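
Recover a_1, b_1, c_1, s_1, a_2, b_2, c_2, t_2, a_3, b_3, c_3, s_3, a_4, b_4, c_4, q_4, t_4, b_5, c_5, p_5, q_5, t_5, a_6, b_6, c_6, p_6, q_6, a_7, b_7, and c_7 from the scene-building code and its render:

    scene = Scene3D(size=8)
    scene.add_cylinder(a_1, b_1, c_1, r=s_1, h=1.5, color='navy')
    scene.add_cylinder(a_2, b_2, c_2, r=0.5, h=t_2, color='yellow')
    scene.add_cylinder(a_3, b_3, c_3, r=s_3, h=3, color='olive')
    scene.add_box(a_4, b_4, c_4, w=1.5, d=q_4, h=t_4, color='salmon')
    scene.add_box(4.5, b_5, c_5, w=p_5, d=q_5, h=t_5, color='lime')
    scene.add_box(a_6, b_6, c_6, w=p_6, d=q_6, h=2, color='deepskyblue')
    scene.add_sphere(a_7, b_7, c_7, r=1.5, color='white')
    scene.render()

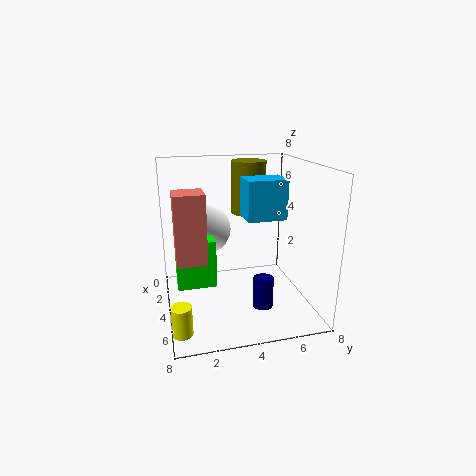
a_1 = 7
b_1 = 4.5
c_1 = 1.5
s_1 = 0.5
a_2 = 7
b_2 = 0.5
c_2 = 0.5
t_2 = 1.5
a_3 = 2.5
b_3 = 5
c_3 = 5
s_3 = 1
a_4 = 4.5
b_4 = 0.5
c_4 = 3.5
q_4 = 1.5
t_4 = 3.5
b_5 = 0.5
c_5 = 2
p_5 = 1
q_5 = 2
t_5 = 2.5
a_6 = 4.5
b_6 = 4
c_6 = 5.5
p_6 = 1.5
q_6 = 2
a_7 = 2
b_7 = 2.5
c_7 = 4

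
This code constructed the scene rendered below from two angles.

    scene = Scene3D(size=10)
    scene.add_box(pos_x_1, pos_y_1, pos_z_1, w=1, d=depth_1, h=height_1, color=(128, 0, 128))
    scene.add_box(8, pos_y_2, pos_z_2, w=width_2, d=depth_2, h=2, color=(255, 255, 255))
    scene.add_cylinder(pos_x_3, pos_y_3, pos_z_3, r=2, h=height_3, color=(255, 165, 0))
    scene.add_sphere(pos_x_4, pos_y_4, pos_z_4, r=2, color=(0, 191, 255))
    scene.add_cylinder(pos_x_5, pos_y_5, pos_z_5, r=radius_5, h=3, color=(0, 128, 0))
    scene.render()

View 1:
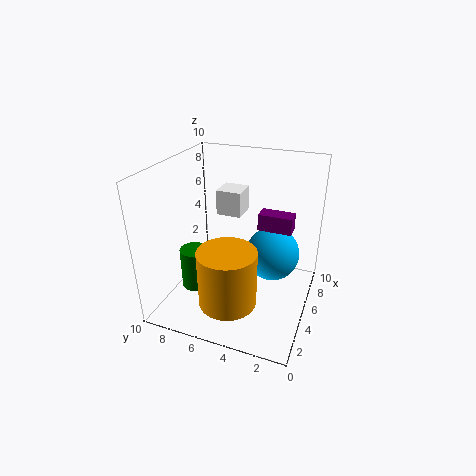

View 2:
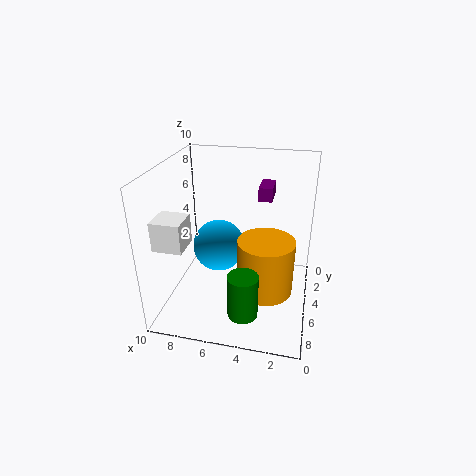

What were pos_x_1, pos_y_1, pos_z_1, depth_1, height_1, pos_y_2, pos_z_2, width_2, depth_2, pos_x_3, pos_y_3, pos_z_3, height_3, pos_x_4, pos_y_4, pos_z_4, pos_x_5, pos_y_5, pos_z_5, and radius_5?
pos_x_1 = 3, pos_y_1 = 1, pos_z_1 = 7, depth_1 = 2, height_1 = 1, pos_y_2 = 6, pos_z_2 = 5, width_2 = 2, depth_2 = 2, pos_x_3 = 3, pos_y_3 = 5, pos_z_3 = 1, height_3 = 4, pos_x_4 = 7, pos_y_4 = 3, pos_z_4 = 3, pos_x_5 = 4, pos_y_5 = 8, pos_z_5 = 1, radius_5 = 1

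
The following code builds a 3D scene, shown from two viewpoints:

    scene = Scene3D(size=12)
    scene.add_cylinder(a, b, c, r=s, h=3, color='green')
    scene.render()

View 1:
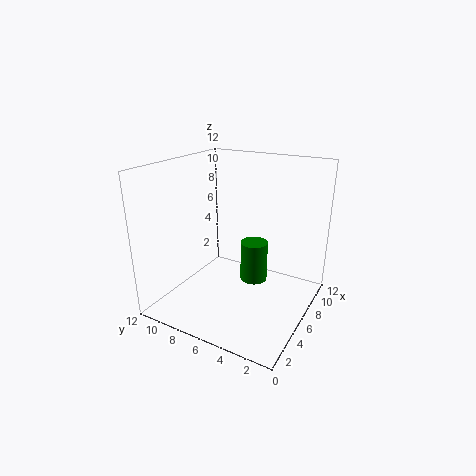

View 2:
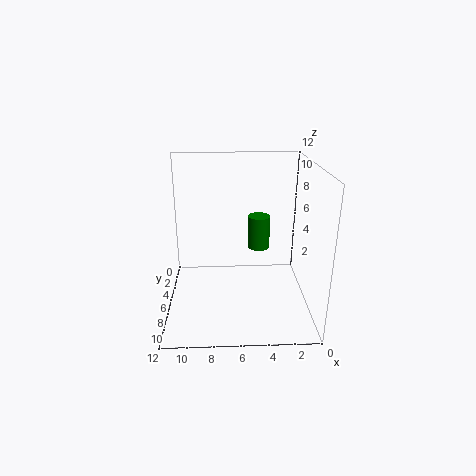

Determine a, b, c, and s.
a = 4; b = 3.5; c = 4; s = 1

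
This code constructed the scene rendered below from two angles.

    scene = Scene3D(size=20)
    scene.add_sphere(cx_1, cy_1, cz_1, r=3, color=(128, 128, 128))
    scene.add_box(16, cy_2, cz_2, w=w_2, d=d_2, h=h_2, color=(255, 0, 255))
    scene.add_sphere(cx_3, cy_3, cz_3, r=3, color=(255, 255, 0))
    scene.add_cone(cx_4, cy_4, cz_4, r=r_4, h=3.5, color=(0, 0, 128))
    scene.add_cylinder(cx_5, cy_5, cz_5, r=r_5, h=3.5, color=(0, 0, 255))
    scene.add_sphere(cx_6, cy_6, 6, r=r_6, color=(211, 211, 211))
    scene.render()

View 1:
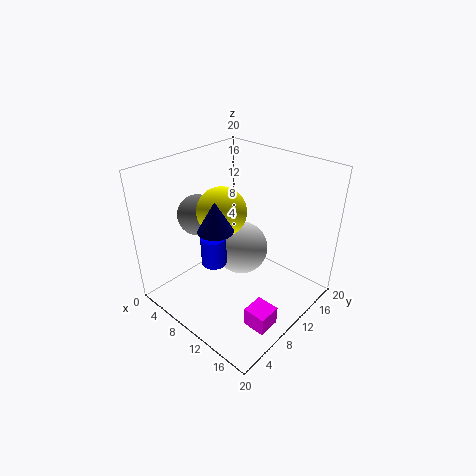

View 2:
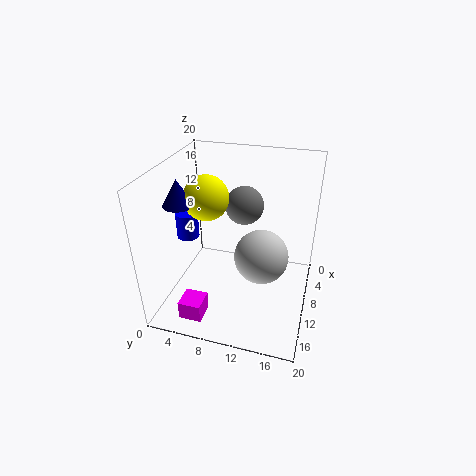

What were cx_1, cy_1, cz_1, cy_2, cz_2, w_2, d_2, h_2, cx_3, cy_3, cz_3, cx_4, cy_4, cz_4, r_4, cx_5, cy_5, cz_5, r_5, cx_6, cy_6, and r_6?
cx_1 = 3
cy_1 = 9
cz_1 = 11.5
cy_2 = 4.5
cz_2 = 2
w_2 = 3
d_2 = 3
h_2 = 2.5
cx_3 = 11
cy_3 = 6
cz_3 = 16
cx_4 = 13
cy_4 = 3
cz_4 = 15.5
r_4 = 2
cx_5 = 12
cy_5 = 3.5
cz_5 = 10.5
r_5 = 1.5
cx_6 = 8
cy_6 = 13
r_6 = 4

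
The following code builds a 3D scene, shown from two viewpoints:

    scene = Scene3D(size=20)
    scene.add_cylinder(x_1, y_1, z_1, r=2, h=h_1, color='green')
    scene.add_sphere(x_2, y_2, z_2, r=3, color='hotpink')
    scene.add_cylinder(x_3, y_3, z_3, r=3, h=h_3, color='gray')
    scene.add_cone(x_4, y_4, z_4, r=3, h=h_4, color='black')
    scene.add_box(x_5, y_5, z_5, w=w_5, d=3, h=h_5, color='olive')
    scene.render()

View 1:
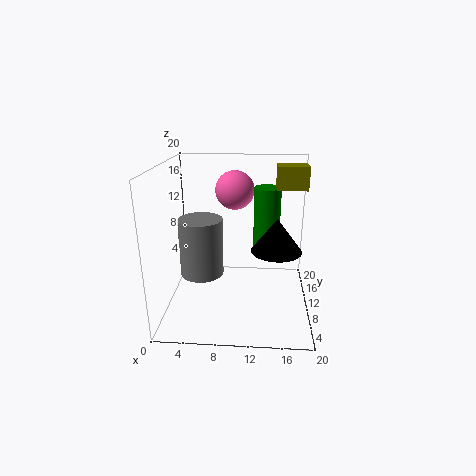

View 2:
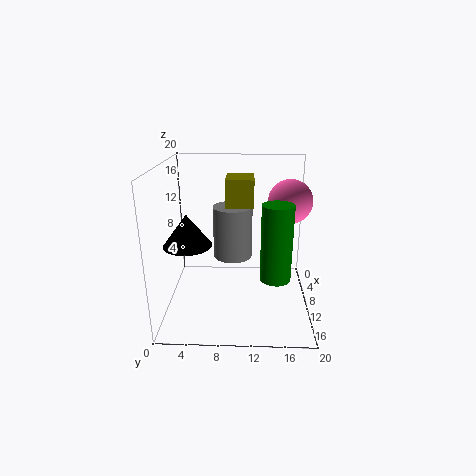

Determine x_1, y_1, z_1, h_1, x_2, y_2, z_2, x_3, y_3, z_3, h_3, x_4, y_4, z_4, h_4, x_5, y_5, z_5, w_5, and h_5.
x_1 = 14
y_1 = 15
z_1 = 6
h_1 = 10
x_2 = 9
y_2 = 17
z_2 = 15
x_3 = 5
y_3 = 9
z_3 = 5
h_3 = 8
x_4 = 15
y_4 = 4
z_4 = 11
h_4 = 4
x_5 = 15
y_5 = 9
z_5 = 17
w_5 = 4
h_5 = 3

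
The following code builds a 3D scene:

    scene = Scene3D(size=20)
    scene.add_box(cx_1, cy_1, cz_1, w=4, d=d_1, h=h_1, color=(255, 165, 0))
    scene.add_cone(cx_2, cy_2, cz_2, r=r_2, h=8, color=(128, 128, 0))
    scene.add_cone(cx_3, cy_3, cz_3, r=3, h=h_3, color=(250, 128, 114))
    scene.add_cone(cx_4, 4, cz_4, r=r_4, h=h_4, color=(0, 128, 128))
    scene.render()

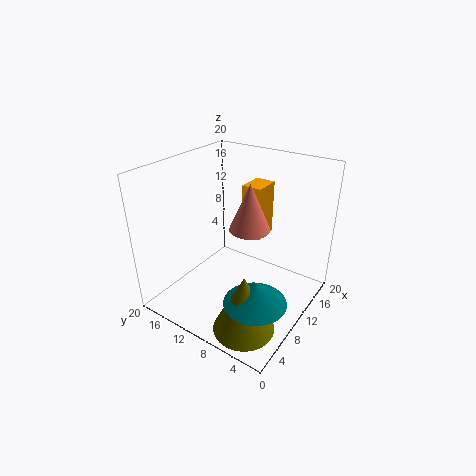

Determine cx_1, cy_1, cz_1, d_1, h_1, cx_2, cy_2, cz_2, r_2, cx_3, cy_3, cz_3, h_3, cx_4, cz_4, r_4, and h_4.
cx_1 = 14; cy_1 = 9; cz_1 = 8; d_1 = 3; h_1 = 8; cx_2 = 4; cy_2 = 5; cz_2 = 1; r_2 = 4; cx_3 = 13; cy_3 = 10; cz_3 = 10; h_3 = 7; cx_4 = 5; cz_4 = 5; r_4 = 4; h_4 = 3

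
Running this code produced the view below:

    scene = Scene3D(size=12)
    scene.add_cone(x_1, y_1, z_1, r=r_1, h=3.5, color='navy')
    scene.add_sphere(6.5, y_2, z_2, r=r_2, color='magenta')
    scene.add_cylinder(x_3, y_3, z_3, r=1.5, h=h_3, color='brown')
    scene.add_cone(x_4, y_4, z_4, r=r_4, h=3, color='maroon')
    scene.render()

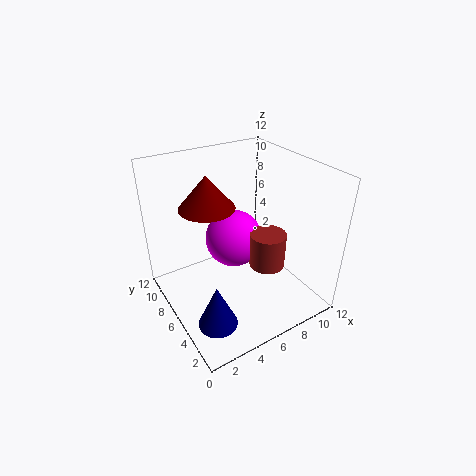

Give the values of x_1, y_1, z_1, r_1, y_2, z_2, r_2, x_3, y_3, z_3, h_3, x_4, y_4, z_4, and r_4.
x_1 = 2, y_1 = 2.5, z_1 = 1.5, r_1 = 1.5, y_2 = 7.5, z_2 = 5, r_2 = 2.5, x_3 = 8, y_3 = 4.5, z_3 = 3.5, h_3 = 3, x_4 = 5, y_4 = 9.5, z_4 = 7.5, r_4 = 2.5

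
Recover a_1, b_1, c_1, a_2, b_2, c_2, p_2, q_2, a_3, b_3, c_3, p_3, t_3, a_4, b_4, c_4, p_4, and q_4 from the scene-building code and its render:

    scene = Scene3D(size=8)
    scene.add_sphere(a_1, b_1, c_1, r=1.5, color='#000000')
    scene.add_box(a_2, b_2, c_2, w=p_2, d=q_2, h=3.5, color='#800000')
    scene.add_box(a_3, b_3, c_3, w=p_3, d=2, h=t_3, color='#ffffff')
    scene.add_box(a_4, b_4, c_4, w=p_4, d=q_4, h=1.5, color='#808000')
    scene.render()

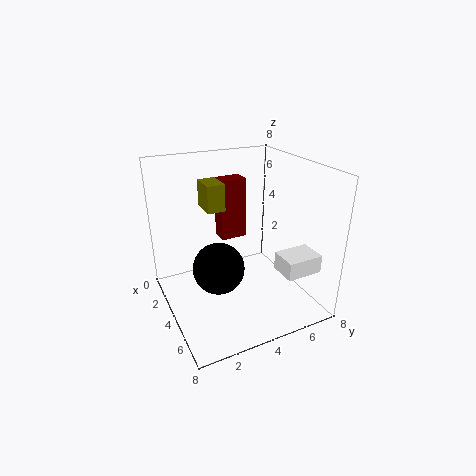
a_1 = 3.5, b_1 = 3, c_1 = 2, a_2 = 2, b_2 = 3.5, c_2 = 3.5, p_2 = 1, q_2 = 1.5, a_3 = 5.5, b_3 = 5.5, c_3 = 2.5, p_3 = 1.5, t_3 = 1, a_4 = 2, b_4 = 2.5, c_4 = 5.5, p_4 = 1.5, q_4 = 1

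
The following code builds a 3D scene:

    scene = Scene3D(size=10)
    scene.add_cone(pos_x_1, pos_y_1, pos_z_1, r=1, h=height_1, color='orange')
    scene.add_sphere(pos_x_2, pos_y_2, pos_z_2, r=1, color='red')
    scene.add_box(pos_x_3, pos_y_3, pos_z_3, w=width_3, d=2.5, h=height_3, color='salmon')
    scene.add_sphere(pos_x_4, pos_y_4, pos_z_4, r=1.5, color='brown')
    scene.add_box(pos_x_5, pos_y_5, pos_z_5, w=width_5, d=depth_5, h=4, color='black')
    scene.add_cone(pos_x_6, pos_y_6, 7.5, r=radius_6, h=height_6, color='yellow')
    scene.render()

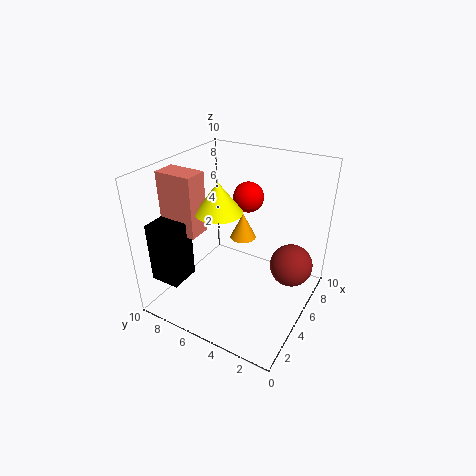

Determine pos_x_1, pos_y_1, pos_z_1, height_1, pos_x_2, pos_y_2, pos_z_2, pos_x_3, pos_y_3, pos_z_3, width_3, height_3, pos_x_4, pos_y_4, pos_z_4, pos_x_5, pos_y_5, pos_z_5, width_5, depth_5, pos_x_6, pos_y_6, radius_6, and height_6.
pos_x_1 = 7.5, pos_y_1 = 6, pos_z_1 = 3.5, height_1 = 2, pos_x_2 = 5.5, pos_y_2 = 4.5, pos_z_2 = 8, pos_x_3 = 2, pos_y_3 = 6.5, pos_z_3 = 6, width_3 = 1.5, height_3 = 4, pos_x_4 = 6.5, pos_y_4 = 1.5, pos_z_4 = 3, pos_x_5 = 0.5, pos_y_5 = 7, pos_z_5 = 3, width_5 = 2, depth_5 = 2, pos_x_6 = 3.5, pos_y_6 = 5.5, radius_6 = 1.5, height_6 = 2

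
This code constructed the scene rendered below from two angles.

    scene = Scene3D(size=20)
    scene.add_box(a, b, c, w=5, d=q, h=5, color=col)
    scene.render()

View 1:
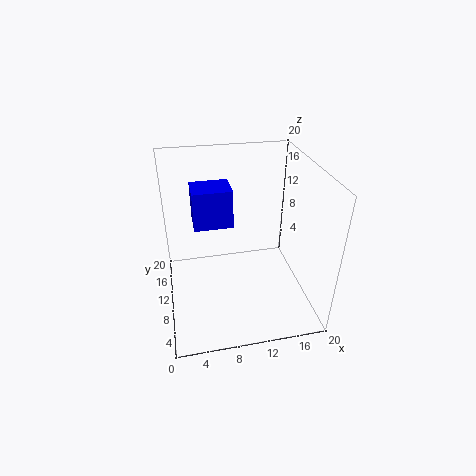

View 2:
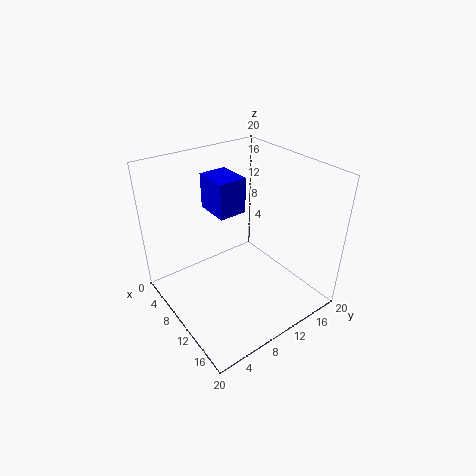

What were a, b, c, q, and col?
a = 4; b = 8; c = 13; q = 4; col = 'blue'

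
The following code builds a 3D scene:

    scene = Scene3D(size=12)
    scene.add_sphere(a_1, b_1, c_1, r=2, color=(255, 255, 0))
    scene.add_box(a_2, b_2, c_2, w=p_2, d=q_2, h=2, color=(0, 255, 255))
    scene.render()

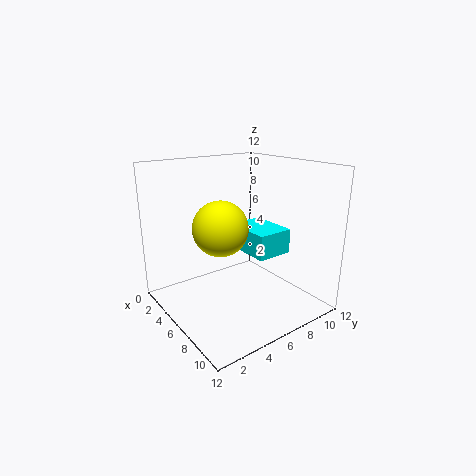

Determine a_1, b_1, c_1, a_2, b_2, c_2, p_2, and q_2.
a_1 = 8, b_1 = 3, c_1 = 8, a_2 = 5, b_2 = 6, c_2 = 5, p_2 = 4, q_2 = 3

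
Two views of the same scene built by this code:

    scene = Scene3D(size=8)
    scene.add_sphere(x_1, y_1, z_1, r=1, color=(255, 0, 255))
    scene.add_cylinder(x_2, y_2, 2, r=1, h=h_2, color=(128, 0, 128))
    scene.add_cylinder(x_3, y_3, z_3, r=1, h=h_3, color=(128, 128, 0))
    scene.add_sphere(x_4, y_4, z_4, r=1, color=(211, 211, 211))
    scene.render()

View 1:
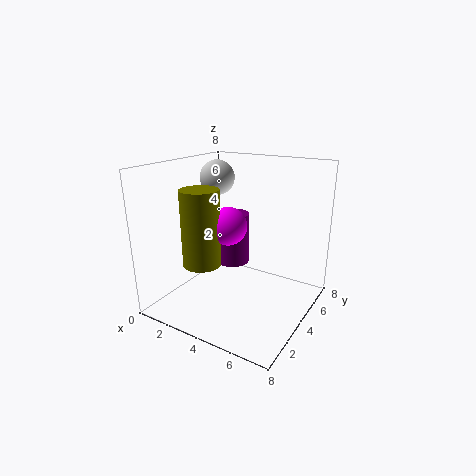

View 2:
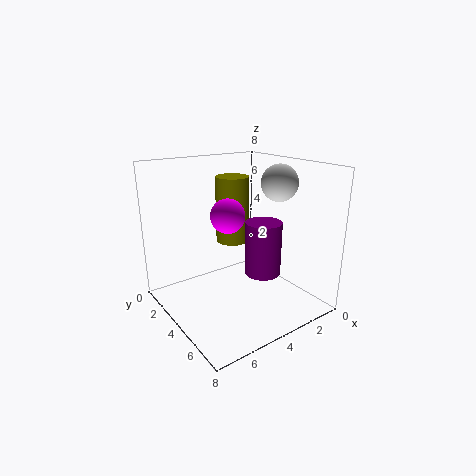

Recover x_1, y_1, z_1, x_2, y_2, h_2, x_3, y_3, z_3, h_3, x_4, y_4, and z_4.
x_1 = 4; y_1 = 3; z_1 = 5; x_2 = 3; y_2 = 5; h_2 = 3; x_3 = 3; y_3 = 2; z_3 = 3; h_3 = 4; x_4 = 2; y_4 = 5; z_4 = 7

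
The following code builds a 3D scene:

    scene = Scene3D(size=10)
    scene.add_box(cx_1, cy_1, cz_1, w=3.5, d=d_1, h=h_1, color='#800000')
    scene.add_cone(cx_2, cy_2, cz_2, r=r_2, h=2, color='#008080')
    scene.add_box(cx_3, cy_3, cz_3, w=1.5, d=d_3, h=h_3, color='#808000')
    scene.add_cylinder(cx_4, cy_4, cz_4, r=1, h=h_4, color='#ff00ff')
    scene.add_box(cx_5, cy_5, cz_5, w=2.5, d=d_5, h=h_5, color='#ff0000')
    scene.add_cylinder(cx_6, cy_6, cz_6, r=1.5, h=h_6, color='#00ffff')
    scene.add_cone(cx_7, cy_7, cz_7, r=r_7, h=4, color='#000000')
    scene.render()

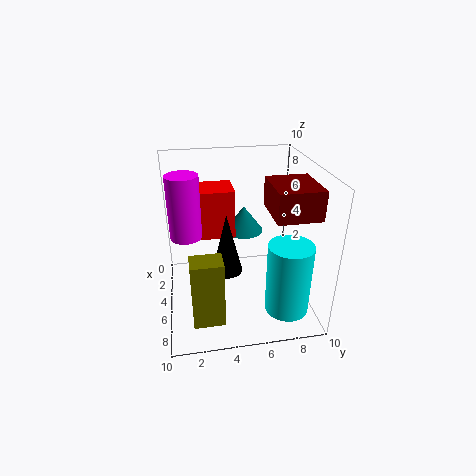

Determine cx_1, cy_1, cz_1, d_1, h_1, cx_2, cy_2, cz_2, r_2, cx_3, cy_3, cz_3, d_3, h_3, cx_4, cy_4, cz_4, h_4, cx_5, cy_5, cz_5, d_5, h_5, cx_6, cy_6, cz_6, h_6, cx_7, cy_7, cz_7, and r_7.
cx_1 = 4, cy_1 = 7, cz_1 = 7, d_1 = 3, h_1 = 2, cx_2 = 2, cy_2 = 6, cz_2 = 4, r_2 = 1.5, cx_3 = 7.5, cy_3 = 1.5, cz_3 = 1, d_3 = 2, h_3 = 4.5, cx_4 = 6, cy_4 = 1.5, cz_4 = 6, h_4 = 4, cx_5 = 1.5, cy_5 = 2, cz_5 = 4.5, d_5 = 3, h_5 = 3.5, cx_6 = 7.5, cy_6 = 8, cz_6 = 0.5, h_6 = 5, cx_7 = 6.5, cy_7 = 4, cz_7 = 3.5, r_7 = 1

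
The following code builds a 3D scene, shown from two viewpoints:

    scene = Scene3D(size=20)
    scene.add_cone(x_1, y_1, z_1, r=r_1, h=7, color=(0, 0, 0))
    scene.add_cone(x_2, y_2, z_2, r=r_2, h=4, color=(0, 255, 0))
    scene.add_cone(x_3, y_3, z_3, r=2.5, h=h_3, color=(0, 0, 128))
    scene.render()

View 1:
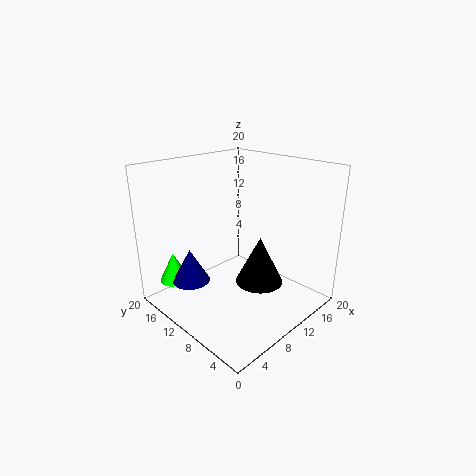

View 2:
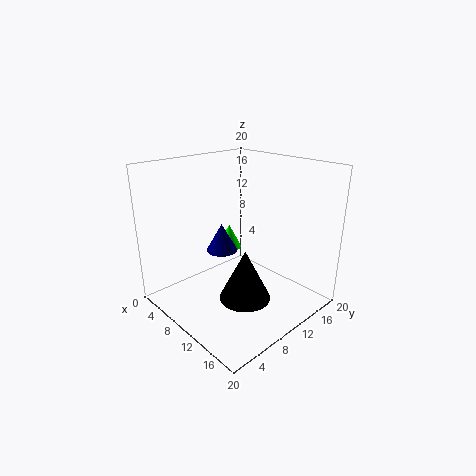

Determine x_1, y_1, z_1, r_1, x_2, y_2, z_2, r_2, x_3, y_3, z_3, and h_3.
x_1 = 13; y_1 = 8.5; z_1 = 2.5; r_1 = 3.5; x_2 = 2.5; y_2 = 15; z_2 = 4.5; r_2 = 2; x_3 = 3.5; y_3 = 12.5; z_3 = 5; h_3 = 4.5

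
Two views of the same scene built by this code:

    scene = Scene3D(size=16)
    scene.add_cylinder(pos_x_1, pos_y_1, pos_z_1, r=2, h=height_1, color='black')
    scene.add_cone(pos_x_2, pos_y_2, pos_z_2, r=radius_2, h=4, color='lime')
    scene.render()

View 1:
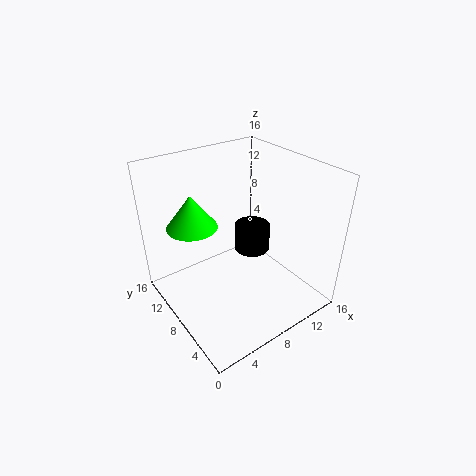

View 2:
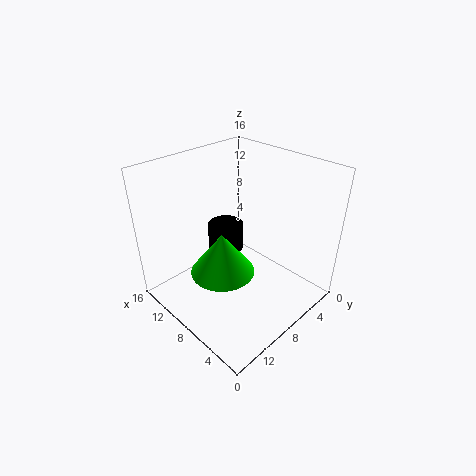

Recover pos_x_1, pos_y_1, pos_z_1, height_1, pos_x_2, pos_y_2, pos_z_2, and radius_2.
pos_x_1 = 10, pos_y_1 = 8, pos_z_1 = 6, height_1 = 3, pos_x_2 = 5, pos_y_2 = 13, pos_z_2 = 8, radius_2 = 3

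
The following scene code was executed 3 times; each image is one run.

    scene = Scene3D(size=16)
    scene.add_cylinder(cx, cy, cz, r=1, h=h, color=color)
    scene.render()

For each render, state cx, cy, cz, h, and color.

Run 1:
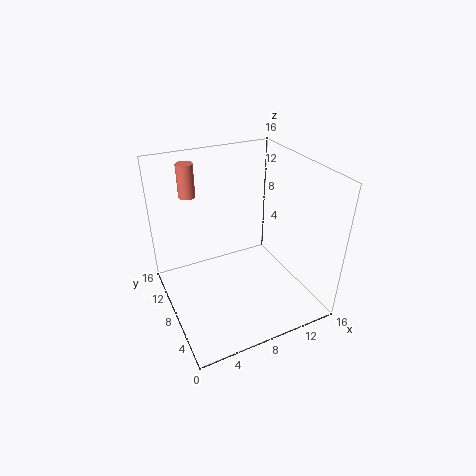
cx = 4.5; cy = 14.5; cz = 11; h = 4; color = 'salmon'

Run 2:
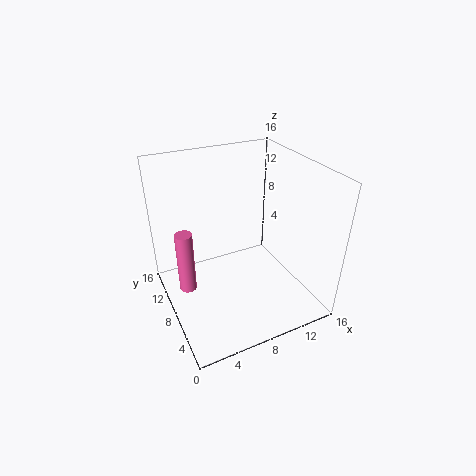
cx = 2.5; cy = 10.5; cz = 1; h = 7.5; color = 'hotpink'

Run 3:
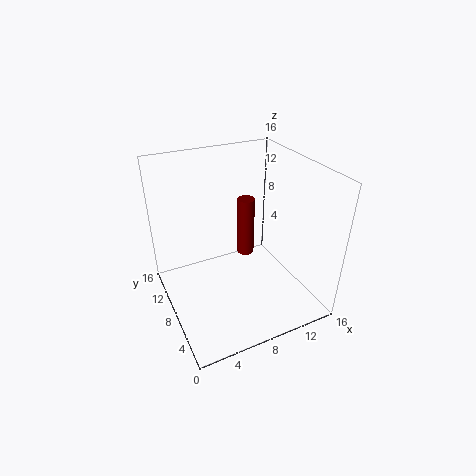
cx = 10; cy = 10; cz = 4.5; h = 7; color = 'maroon'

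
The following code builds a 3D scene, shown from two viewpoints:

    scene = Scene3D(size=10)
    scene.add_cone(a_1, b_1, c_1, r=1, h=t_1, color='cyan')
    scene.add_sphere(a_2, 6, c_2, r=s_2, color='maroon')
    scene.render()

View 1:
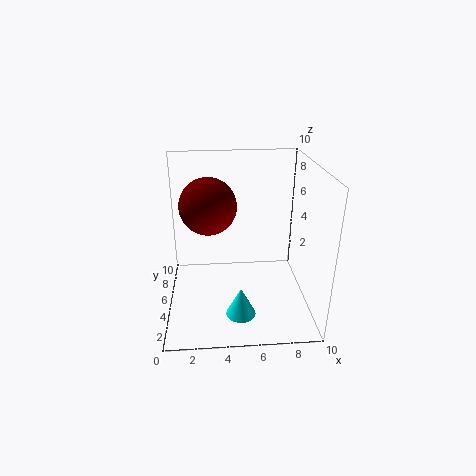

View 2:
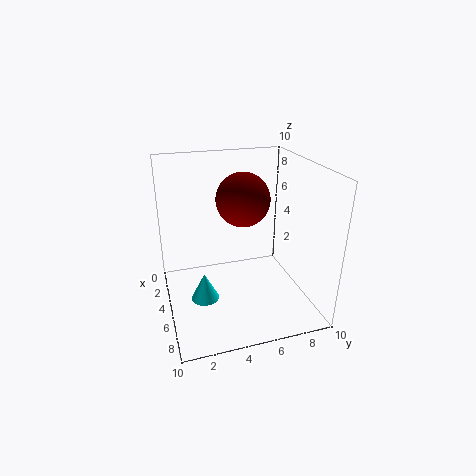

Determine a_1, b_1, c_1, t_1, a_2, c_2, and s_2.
a_1 = 5; b_1 = 2.5; c_1 = 0.5; t_1 = 2; a_2 = 3; c_2 = 7; s_2 = 2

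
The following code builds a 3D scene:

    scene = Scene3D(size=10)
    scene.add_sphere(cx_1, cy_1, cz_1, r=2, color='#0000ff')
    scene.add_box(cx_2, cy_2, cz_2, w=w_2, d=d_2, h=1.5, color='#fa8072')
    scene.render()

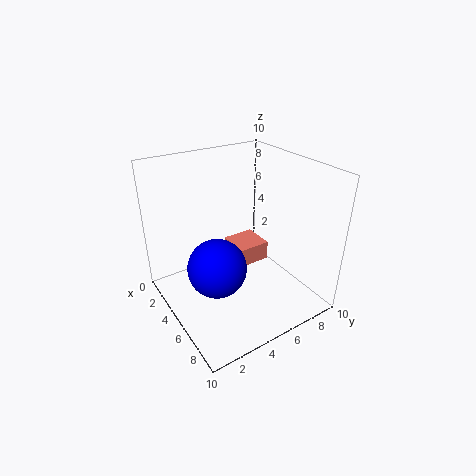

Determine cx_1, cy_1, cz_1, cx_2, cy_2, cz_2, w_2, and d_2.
cx_1 = 5.5
cy_1 = 3
cz_1 = 3.5
cx_2 = 1.5
cy_2 = 6
cz_2 = 1.5
w_2 = 2.5
d_2 = 2.5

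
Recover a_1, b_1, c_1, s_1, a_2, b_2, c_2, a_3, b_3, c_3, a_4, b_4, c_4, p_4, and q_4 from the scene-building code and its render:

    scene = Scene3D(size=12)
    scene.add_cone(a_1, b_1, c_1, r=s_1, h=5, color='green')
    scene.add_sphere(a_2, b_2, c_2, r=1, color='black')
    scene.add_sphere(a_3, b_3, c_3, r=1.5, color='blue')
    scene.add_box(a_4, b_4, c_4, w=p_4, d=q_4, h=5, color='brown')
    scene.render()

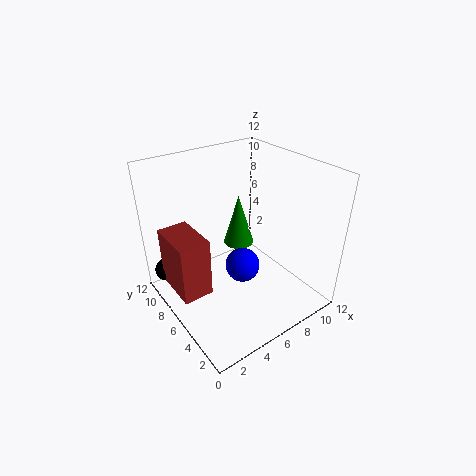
a_1 = 9, b_1 = 10, c_1 = 2.5, s_1 = 1.5, a_2 = 1, b_2 = 10, c_2 = 2.5, a_3 = 6.5, b_3 = 6, c_3 = 3, a_4 = 0.5, b_4 = 5.5, c_4 = 2, p_4 = 2.5, q_4 = 4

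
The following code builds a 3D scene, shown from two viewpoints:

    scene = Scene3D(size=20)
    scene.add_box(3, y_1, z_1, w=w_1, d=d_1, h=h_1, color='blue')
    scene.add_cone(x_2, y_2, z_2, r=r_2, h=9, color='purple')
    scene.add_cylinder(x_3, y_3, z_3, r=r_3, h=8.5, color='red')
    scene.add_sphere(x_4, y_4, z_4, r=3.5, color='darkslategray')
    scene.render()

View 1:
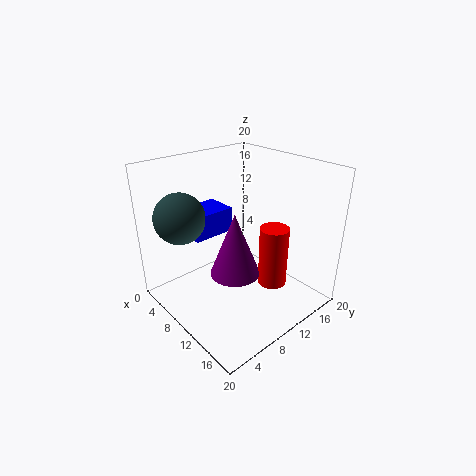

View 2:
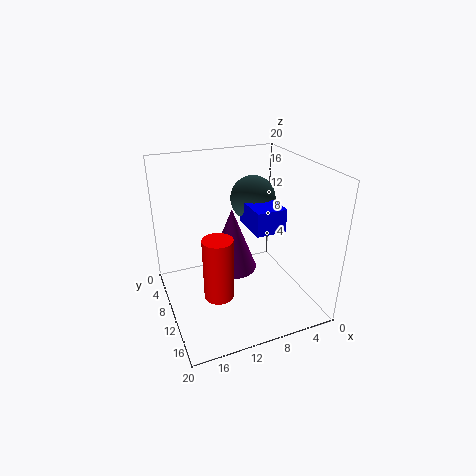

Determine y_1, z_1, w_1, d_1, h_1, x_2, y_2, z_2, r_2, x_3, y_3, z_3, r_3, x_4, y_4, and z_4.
y_1 = 5
z_1 = 10
w_1 = 4.5
d_1 = 6
h_1 = 3.5
x_2 = 10.5
y_2 = 9
z_2 = 5
r_2 = 3.5
x_3 = 14
y_3 = 13
z_3 = 3.5
r_3 = 2
x_4 = 5
y_4 = 4
z_4 = 13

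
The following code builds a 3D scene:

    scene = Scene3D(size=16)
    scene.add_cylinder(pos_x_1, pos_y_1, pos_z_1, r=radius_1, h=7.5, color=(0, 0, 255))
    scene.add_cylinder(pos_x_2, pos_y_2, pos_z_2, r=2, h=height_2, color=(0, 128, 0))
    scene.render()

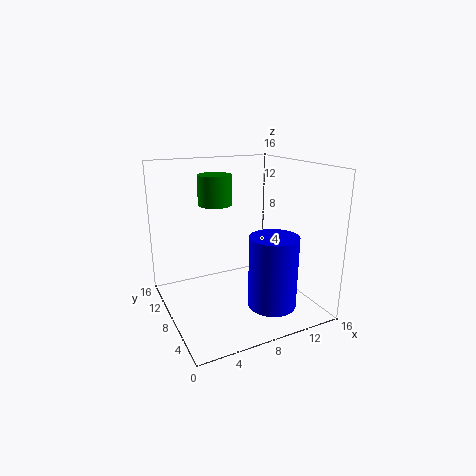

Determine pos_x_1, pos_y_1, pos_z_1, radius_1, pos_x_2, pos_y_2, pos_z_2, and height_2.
pos_x_1 = 9.5
pos_y_1 = 3
pos_z_1 = 2
radius_1 = 2.5
pos_x_2 = 7
pos_y_2 = 12
pos_z_2 = 11
height_2 = 3.5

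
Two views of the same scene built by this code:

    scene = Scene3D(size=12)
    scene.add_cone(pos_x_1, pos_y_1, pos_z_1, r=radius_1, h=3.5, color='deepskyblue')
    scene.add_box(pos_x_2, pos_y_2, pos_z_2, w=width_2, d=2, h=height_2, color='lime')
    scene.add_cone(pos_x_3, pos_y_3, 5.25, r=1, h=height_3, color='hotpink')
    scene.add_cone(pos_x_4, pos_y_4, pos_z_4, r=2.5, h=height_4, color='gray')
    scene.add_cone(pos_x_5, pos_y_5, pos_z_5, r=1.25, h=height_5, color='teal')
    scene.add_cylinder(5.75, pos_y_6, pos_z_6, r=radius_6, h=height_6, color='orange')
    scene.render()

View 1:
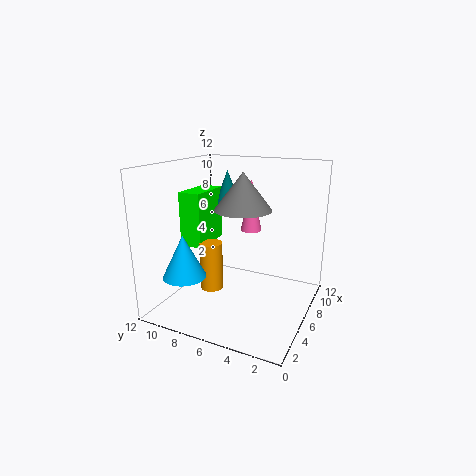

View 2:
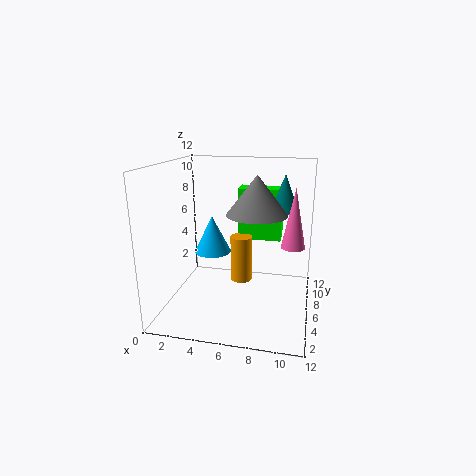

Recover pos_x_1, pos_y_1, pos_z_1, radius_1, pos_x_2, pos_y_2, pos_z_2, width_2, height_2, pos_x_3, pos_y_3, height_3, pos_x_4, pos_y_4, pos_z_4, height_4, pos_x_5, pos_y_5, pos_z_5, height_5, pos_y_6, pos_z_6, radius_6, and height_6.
pos_x_1 = 2.75, pos_y_1 = 9.25, pos_z_1 = 3.25, radius_1 = 1.75, pos_x_2 = 5.25, pos_y_2 = 9.25, pos_z_2 = 4.75, width_2 = 4, height_2 = 4.75, pos_x_3 = 10.5, pos_y_3 = 6.75, height_3 = 5, pos_x_4 = 7.5, pos_y_4 = 6.25, pos_z_4 = 8, height_4 = 3.25, pos_x_5 = 9.5, pos_y_5 = 8.75, pos_z_5 = 7.75, height_5 = 3.25, pos_y_6 = 8.5, pos_z_6 = 1, radius_6 = 1, height_6 = 4.25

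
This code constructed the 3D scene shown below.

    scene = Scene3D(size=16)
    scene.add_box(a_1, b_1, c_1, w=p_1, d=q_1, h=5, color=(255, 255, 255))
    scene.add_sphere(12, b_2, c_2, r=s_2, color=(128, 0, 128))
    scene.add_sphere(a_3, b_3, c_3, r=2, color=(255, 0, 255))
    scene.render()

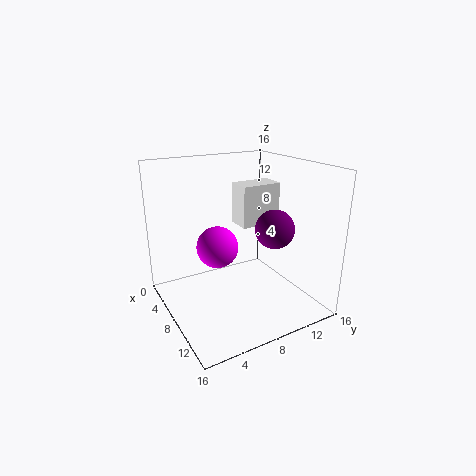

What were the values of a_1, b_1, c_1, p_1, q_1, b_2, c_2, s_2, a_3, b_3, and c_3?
a_1 = 3, b_1 = 10, c_1 = 8, p_1 = 3, q_1 = 5, b_2 = 10, c_2 = 10, s_2 = 2, a_3 = 11, b_3 = 4, c_3 = 9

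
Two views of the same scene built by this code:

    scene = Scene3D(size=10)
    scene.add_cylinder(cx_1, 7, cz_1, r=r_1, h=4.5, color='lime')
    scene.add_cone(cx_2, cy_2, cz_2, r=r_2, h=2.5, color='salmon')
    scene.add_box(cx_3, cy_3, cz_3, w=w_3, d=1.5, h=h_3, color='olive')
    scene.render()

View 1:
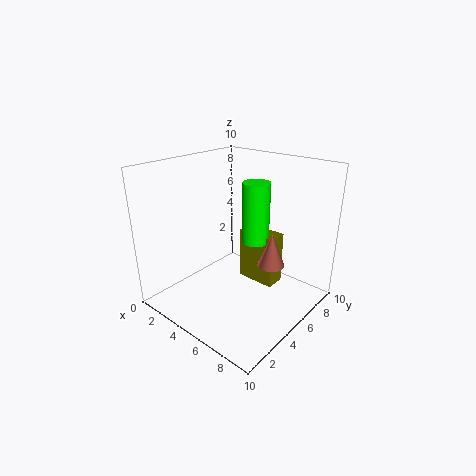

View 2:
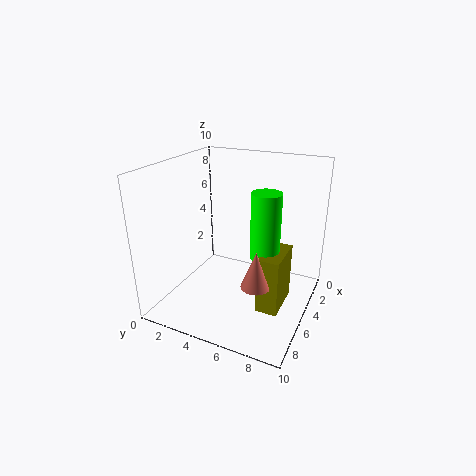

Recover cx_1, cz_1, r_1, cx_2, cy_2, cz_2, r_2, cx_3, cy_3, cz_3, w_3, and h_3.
cx_1 = 5; cz_1 = 4; r_1 = 1; cx_2 = 6.5; cy_2 = 7; cz_2 = 2.5; r_2 = 1; cx_3 = 3.5; cy_3 = 7; cz_3 = 0.5; w_3 = 3; h_3 = 4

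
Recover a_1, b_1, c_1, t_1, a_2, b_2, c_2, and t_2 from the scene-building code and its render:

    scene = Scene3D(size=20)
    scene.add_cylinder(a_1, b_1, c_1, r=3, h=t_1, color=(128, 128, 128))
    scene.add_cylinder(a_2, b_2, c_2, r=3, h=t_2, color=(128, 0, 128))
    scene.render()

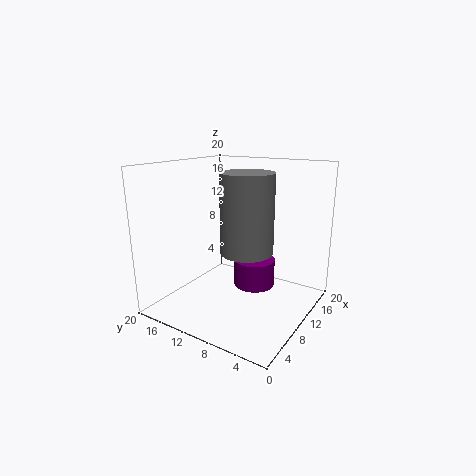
a_1 = 4, b_1 = 5, c_1 = 11, t_1 = 9, a_2 = 13, b_2 = 9, c_2 = 2, t_2 = 4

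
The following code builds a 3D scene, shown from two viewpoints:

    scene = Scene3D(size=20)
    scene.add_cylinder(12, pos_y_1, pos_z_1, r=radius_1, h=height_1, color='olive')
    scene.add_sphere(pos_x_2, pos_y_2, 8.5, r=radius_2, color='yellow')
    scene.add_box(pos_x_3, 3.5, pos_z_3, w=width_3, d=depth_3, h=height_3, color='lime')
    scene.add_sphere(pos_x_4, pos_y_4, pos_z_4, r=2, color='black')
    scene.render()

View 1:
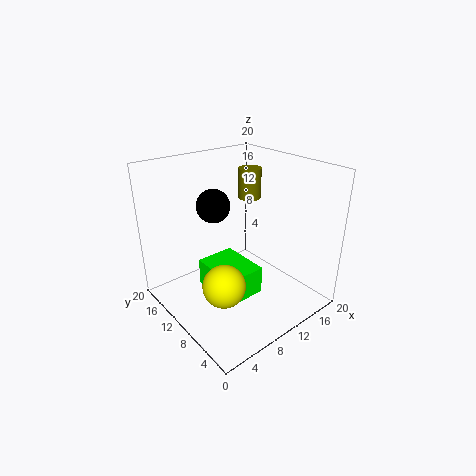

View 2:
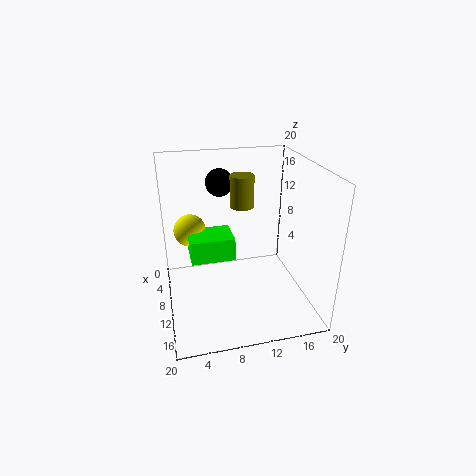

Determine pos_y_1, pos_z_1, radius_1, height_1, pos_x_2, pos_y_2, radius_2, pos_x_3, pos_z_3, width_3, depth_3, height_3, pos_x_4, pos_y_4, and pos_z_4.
pos_y_1 = 10
pos_z_1 = 15.5
radius_1 = 1.5
height_1 = 4
pos_x_2 = 3
pos_y_2 = 4
radius_2 = 2.5
pos_x_3 = 3.5
pos_z_3 = 5.5
width_3 = 5
depth_3 = 6.5
height_3 = 3.5
pos_x_4 = 5
pos_y_4 = 8.5
pos_z_4 = 16.5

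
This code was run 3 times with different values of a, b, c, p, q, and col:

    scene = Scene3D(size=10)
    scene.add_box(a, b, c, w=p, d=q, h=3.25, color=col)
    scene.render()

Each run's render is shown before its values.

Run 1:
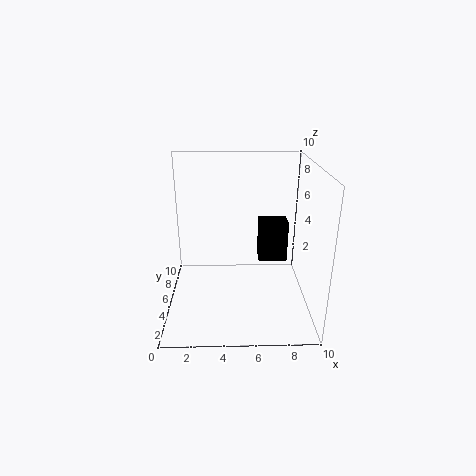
a = 6.75, b = 7.5, c = 1.75, p = 2.25, q = 1.75, col = 'black'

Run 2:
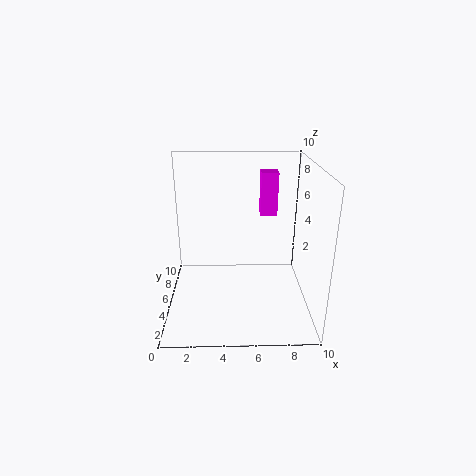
a = 6.75, b = 7.25, c = 5.75, p = 1.25, q = 1.25, col = 'magenta'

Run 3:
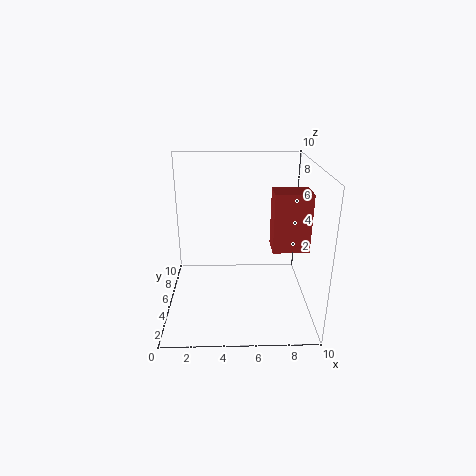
a = 6.75, b = 0.25, c = 6.25, p = 2, q = 1.5, col = 'brown'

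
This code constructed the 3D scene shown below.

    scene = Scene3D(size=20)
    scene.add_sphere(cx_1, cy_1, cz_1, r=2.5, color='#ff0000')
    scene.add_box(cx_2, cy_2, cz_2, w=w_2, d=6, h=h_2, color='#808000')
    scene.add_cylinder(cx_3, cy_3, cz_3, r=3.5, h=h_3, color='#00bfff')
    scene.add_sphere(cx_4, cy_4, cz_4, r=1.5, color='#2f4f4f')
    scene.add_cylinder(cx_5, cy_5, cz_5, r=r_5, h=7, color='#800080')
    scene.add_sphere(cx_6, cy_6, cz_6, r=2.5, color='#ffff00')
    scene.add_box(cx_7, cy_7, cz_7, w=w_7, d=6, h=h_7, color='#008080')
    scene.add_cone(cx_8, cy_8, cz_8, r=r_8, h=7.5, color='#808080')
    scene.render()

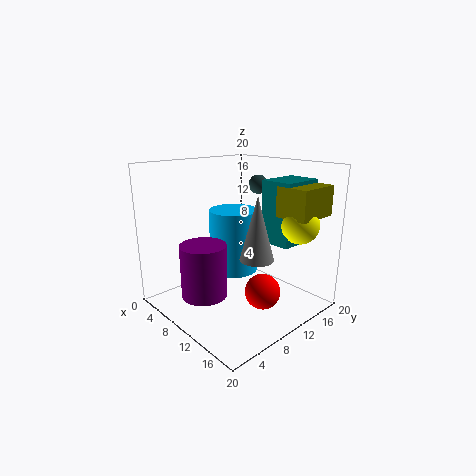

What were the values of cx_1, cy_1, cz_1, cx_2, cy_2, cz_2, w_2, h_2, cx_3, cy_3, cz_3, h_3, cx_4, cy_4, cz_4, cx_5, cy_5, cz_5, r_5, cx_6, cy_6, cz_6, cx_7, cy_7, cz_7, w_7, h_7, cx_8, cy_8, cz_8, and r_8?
cx_1 = 13.5; cy_1 = 11.5; cz_1 = 2.5; cx_2 = 14.5; cy_2 = 12.5; cz_2 = 13.5; w_2 = 4.5; h_2 = 4; cx_3 = 8; cy_3 = 11; cz_3 = 4.5; h_3 = 9; cx_4 = 6; cy_4 = 18; cz_4 = 16; cx_5 = 10; cy_5 = 4; cz_5 = 3.5; r_5 = 3; cx_6 = 17; cy_6 = 14.5; cz_6 = 12.5; cx_7 = 12; cy_7 = 12.5; cz_7 = 9.5; w_7 = 4.5; h_7 = 8.5; cx_8 = 17; cy_8 = 6.5; cz_8 = 10; r_8 = 2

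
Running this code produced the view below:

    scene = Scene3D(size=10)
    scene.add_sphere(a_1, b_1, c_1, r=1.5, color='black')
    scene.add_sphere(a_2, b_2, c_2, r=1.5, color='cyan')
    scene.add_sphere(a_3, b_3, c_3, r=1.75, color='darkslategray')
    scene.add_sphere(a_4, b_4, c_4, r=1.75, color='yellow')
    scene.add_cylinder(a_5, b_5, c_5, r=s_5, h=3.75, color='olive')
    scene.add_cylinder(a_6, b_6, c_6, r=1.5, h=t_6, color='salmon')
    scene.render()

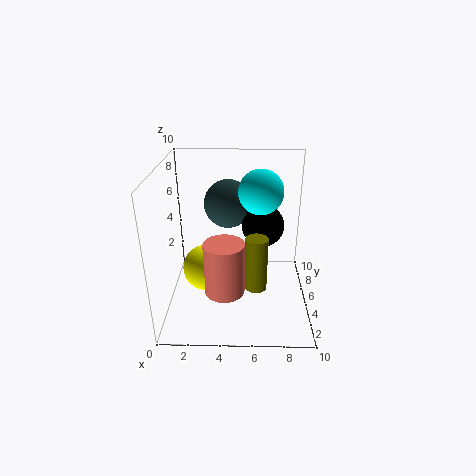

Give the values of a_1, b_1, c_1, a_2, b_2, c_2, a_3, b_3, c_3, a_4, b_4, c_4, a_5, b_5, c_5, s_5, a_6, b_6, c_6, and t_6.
a_1 = 6.75; b_1 = 6; c_1 = 5.5; a_2 = 6.5; b_2 = 5.25; c_2 = 8.25; a_3 = 4.25; b_3 = 7; c_3 = 6.75; a_4 = 2.5; b_4 = 6.25; c_4 = 1.75; a_5 = 6.25; b_5 = 3.5; c_5 = 2; s_5 = 0.75; a_6 = 4; b_6 = 5; c_6 = 0.5; t_6 = 4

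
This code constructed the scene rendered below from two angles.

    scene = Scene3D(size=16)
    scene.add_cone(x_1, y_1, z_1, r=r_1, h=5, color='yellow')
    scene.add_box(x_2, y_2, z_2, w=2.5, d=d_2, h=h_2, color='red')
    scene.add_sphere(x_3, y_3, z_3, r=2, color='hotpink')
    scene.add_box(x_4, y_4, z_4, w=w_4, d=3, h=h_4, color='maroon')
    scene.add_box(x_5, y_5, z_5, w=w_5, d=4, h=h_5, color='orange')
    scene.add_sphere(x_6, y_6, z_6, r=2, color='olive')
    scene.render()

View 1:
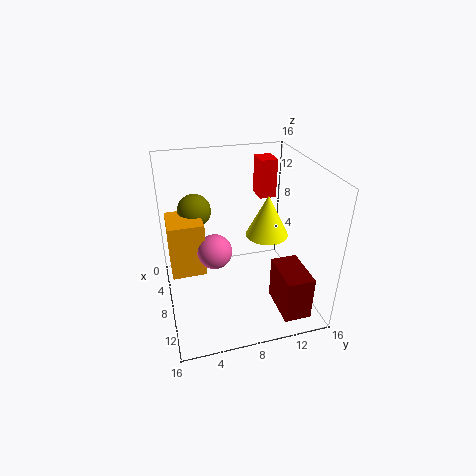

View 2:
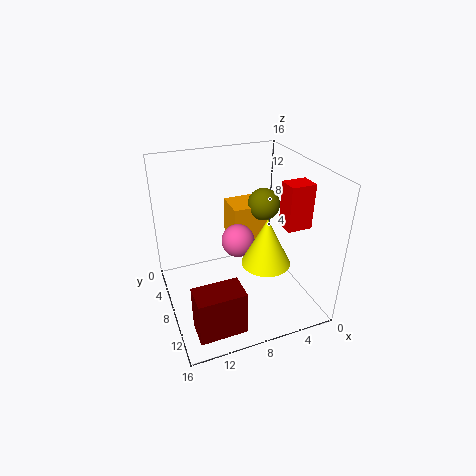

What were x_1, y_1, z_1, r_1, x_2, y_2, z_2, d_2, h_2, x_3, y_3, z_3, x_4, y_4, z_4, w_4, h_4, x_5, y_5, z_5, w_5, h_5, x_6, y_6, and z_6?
x_1 = 6.5, y_1 = 12, z_1 = 7, r_1 = 2.5, x_2 = 2.5, y_2 = 11.5, z_2 = 11, d_2 = 2, h_2 = 4.5, x_3 = 7, y_3 = 5.5, z_3 = 6, x_4 = 9.5, y_4 = 11.5, z_4 = 0.5, w_4 = 5, h_4 = 5, x_5 = 2.5, y_5 = 0.5, z_5 = 3, w_5 = 4.5, h_5 = 6.5, x_6 = 3, y_6 = 4, z_6 = 9.5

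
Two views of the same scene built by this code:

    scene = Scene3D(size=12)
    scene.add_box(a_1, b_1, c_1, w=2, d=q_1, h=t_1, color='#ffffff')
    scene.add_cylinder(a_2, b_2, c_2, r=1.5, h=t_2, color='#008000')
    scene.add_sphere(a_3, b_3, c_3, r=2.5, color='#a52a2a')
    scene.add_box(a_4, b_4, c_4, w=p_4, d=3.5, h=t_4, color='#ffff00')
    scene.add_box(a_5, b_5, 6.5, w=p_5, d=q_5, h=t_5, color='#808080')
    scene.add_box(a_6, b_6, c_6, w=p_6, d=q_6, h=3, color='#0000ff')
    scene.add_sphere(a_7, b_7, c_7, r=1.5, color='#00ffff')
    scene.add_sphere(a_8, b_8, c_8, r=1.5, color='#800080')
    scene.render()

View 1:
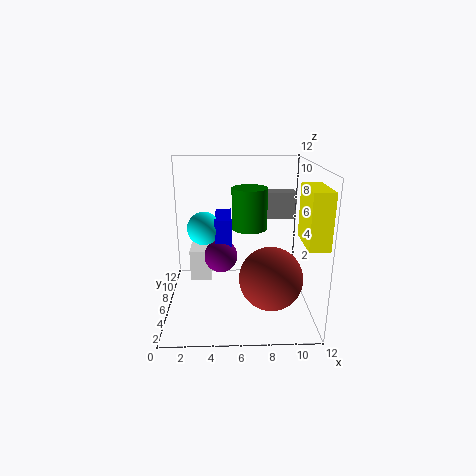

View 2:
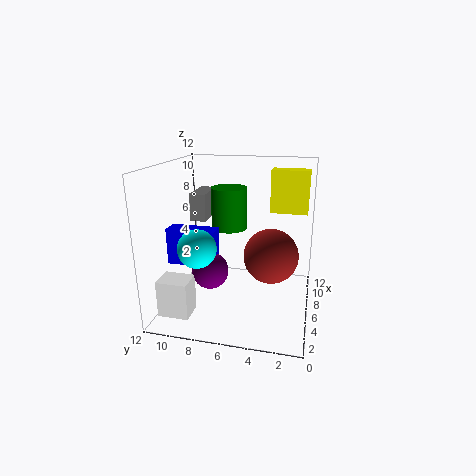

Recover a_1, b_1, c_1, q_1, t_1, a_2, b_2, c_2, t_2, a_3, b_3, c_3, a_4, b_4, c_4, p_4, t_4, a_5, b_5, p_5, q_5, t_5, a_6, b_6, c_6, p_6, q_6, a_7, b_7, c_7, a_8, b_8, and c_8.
a_1 = 1.5; b_1 = 9; c_1 = 0.5; q_1 = 2.5; t_1 = 3; a_2 = 7; b_2 = 7; c_2 = 6.5; t_2 = 3.5; a_3 = 8.5; b_3 = 3.5; c_3 = 3.5; a_4 = 10.5; b_4 = 0.5; c_4 = 7; p_4 = 1.5; t_4 = 4; a_5 = 8; b_5 = 9.5; p_5 = 3.5; q_5 = 1.5; t_5 = 2.5; a_6 = 4; b_6 = 7.5; c_6 = 4; p_6 = 1.5; q_6 = 4; a_7 = 3; b_7 = 8.5; c_7 = 6; a_8 = 4.5; b_8 = 8; c_8 = 3.5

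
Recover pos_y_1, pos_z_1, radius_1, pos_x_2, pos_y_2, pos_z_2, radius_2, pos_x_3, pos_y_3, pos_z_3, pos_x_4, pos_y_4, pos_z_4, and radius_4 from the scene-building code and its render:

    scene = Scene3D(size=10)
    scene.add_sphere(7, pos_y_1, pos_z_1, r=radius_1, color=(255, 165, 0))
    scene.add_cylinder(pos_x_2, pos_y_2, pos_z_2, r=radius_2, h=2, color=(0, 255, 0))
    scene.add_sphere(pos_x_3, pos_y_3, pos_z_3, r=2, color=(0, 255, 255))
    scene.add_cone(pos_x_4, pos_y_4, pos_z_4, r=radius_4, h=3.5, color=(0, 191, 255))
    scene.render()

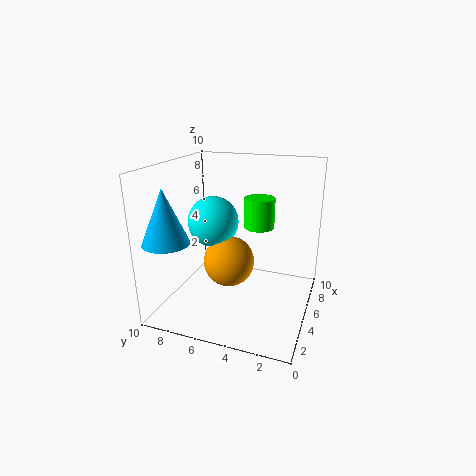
pos_y_1 = 6.5; pos_z_1 = 2; radius_1 = 2; pos_x_2 = 5; pos_y_2 = 3.5; pos_z_2 = 6; radius_2 = 1; pos_x_3 = 7.5; pos_y_3 = 8; pos_z_3 = 5; pos_x_4 = 1.5; pos_y_4 = 8.5; pos_z_4 = 5.5; radius_4 = 1.5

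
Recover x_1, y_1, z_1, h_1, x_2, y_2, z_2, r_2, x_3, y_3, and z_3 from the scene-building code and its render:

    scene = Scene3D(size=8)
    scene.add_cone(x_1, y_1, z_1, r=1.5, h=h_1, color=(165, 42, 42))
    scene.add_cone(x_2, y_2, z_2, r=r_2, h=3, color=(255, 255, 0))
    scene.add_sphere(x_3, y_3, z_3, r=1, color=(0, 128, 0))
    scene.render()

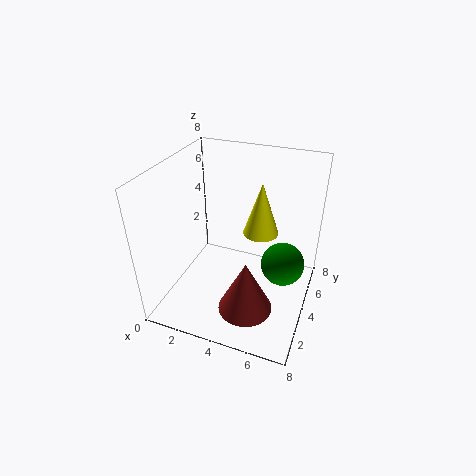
x_1 = 5, y_1 = 2.5, z_1 = 0.5, h_1 = 3, x_2 = 5, y_2 = 5, z_2 = 4, r_2 = 1, x_3 = 7, y_3 = 2, z_3 = 4.5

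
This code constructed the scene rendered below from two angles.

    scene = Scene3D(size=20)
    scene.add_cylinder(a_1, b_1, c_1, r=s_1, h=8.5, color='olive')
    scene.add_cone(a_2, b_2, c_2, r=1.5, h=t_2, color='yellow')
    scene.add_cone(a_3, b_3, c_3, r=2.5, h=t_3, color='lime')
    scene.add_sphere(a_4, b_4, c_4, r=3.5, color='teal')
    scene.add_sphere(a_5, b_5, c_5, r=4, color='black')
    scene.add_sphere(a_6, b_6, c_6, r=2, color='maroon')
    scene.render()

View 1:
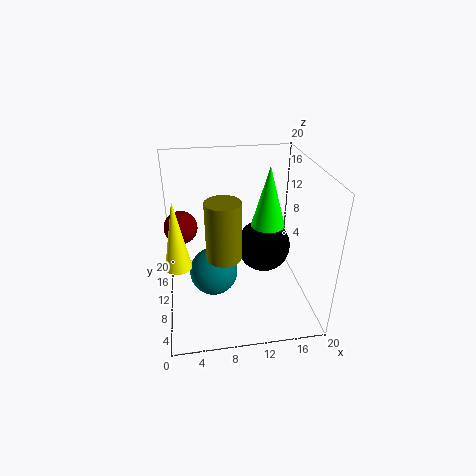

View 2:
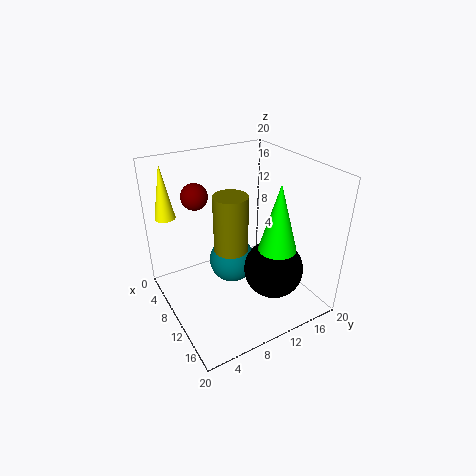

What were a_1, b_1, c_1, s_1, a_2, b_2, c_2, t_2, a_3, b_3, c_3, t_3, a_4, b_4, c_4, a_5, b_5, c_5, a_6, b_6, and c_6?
a_1 = 8; b_1 = 10; c_1 = 7; s_1 = 2.5; a_2 = 2; b_2 = 2.5; c_2 = 11.5; t_2 = 8; a_3 = 15; b_3 = 13; c_3 = 10; t_3 = 9; a_4 = 6.5; b_4 = 11; c_4 = 4; a_5 = 14.5; b_5 = 13; c_5 = 6.5; a_6 = 2.5; b_6 = 7; c_6 = 14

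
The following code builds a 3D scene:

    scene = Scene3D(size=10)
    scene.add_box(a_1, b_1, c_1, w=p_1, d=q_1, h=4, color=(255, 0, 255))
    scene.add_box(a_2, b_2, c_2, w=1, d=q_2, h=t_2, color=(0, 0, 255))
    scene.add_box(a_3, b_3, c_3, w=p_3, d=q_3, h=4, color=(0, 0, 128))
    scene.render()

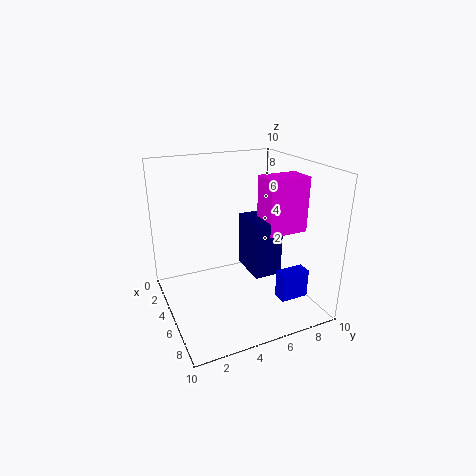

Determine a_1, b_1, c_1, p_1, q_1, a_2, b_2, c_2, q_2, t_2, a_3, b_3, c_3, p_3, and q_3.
a_1 = 4
b_1 = 7
c_1 = 5
p_1 = 2
q_1 = 3
a_2 = 7
b_2 = 7
c_2 = 1
q_2 = 2
t_2 = 2
a_3 = 3
b_3 = 6
c_3 = 2
p_3 = 3
q_3 = 2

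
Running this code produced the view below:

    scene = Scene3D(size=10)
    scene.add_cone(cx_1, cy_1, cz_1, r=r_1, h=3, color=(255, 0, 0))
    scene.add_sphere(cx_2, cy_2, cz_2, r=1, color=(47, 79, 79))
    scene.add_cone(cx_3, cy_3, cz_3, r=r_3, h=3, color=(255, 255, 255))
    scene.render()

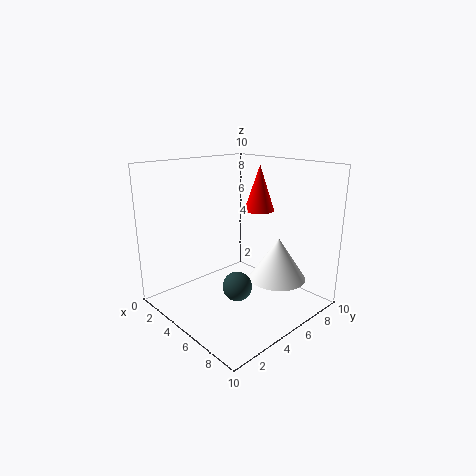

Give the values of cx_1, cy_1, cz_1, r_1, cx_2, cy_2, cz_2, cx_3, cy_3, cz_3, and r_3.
cx_1 = 6
cy_1 = 6
cz_1 = 7
r_1 = 1
cx_2 = 6
cy_2 = 4
cz_2 = 2
cx_3 = 7
cy_3 = 7
cz_3 = 2
r_3 = 2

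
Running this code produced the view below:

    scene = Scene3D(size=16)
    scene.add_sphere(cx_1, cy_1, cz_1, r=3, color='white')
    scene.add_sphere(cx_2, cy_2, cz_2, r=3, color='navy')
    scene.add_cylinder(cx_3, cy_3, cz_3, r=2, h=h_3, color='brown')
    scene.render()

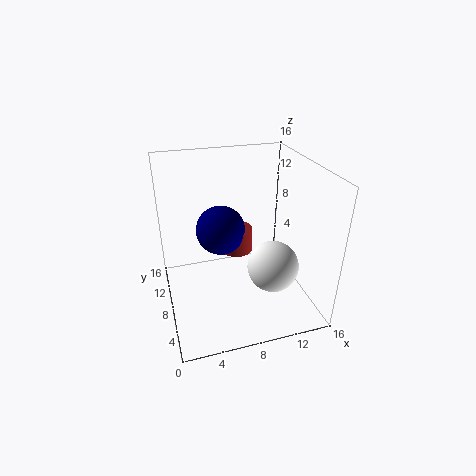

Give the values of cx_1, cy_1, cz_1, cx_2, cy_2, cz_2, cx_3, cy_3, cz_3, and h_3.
cx_1 = 12
cy_1 = 7
cz_1 = 4
cx_2 = 7
cy_2 = 12
cz_2 = 7
cx_3 = 9
cy_3 = 12
cz_3 = 4
h_3 = 3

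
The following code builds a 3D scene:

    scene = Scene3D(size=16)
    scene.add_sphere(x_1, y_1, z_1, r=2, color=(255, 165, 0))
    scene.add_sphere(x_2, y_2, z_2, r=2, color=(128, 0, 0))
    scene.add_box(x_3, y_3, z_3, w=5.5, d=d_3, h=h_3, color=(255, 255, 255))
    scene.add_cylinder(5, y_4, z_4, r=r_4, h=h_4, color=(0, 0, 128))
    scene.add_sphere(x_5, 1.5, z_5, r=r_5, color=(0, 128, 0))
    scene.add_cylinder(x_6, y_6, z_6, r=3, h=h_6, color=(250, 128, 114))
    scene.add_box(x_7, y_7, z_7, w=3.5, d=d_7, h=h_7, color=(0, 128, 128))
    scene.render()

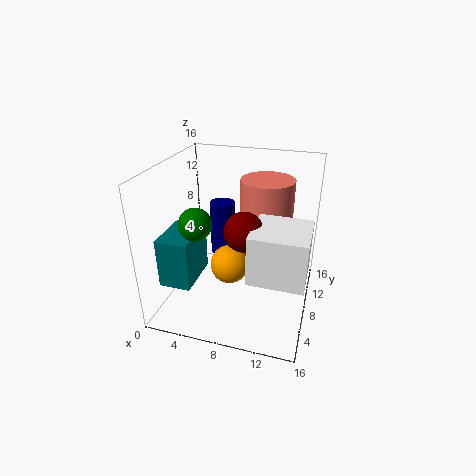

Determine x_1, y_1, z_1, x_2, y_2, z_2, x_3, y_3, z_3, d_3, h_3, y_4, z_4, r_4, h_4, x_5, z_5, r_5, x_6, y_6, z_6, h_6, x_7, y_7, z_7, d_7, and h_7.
x_1 = 8; y_1 = 5; z_1 = 6.5; x_2 = 9.5; y_2 = 5; z_2 = 10.5; x_3 = 10.5; y_3 = 2; z_3 = 6.5; d_3 = 5.5; h_3 = 5; y_4 = 11.5; z_4 = 4; r_4 = 1.5; h_4 = 6.5; x_5 = 6; z_5 = 12.5; r_5 = 1.5; x_6 = 10.5; y_6 = 11; z_6 = 7.5; h_6 = 6.5; x_7 = 0.5; y_7 = 3; z_7 = 3.5; d_7 = 5.5; h_7 = 5.5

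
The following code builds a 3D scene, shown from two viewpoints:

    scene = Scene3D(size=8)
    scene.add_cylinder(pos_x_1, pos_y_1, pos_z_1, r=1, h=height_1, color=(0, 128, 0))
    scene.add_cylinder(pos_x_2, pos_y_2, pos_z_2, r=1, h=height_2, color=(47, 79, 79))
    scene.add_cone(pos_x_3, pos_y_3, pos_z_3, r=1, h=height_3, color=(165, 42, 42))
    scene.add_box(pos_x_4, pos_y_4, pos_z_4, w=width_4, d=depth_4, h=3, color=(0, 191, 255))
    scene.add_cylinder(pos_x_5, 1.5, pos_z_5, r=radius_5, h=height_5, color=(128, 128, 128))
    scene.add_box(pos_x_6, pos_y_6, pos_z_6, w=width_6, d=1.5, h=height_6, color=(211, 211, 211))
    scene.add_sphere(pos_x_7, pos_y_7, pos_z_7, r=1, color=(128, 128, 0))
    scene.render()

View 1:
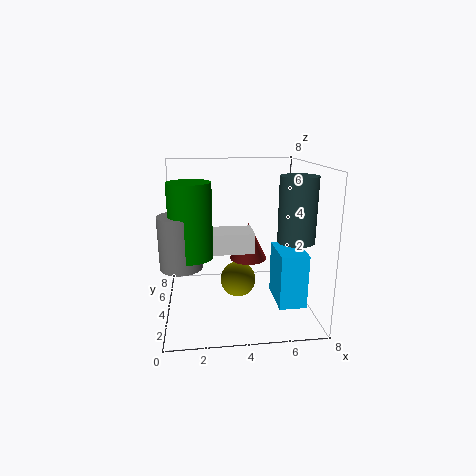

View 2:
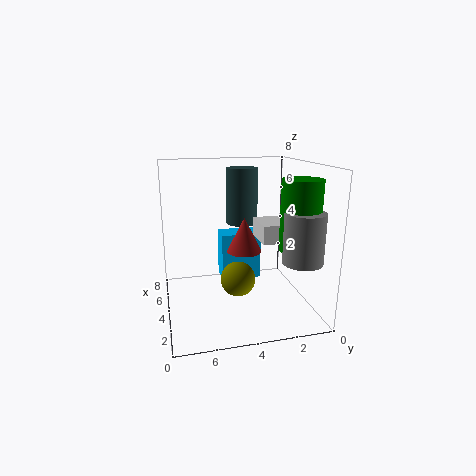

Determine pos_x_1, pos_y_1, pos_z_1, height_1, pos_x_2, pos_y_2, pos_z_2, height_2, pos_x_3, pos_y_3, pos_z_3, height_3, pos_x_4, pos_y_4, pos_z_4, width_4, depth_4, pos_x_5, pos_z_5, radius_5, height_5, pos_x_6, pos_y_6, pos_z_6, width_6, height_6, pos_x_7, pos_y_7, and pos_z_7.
pos_x_1 = 1.5
pos_y_1 = 1.5
pos_z_1 = 4
height_1 = 3.5
pos_x_2 = 7
pos_y_2 = 3
pos_z_2 = 4
height_2 = 3.5
pos_x_3 = 4.5
pos_y_3 = 3.5
pos_z_3 = 3
height_3 = 2
pos_x_4 = 6
pos_y_4 = 2
pos_z_4 = 0.5
width_4 = 1.5
depth_4 = 2.5
pos_x_5 = 1
pos_z_5 = 3.5
radius_5 = 1
height_5 = 2.5
pos_x_6 = 2.5
pos_y_6 = 1.5
pos_z_6 = 4
width_6 = 2
height_6 = 1
pos_x_7 = 4
pos_y_7 = 4
pos_z_7 = 1.5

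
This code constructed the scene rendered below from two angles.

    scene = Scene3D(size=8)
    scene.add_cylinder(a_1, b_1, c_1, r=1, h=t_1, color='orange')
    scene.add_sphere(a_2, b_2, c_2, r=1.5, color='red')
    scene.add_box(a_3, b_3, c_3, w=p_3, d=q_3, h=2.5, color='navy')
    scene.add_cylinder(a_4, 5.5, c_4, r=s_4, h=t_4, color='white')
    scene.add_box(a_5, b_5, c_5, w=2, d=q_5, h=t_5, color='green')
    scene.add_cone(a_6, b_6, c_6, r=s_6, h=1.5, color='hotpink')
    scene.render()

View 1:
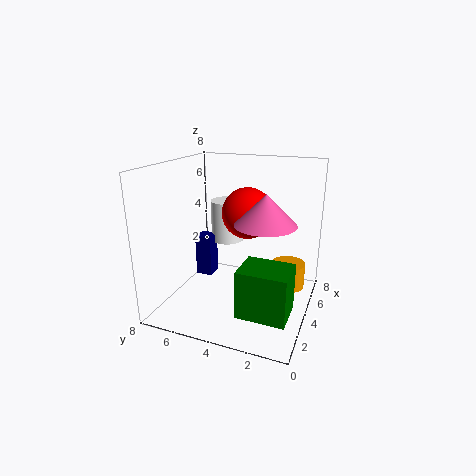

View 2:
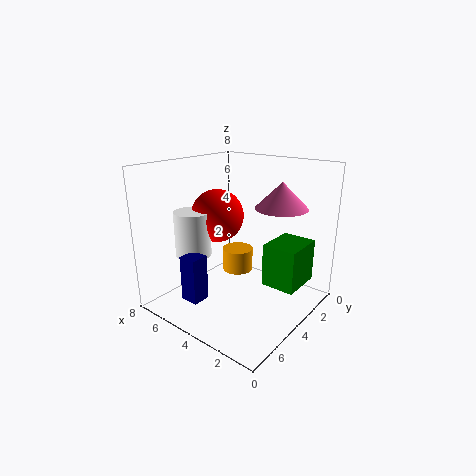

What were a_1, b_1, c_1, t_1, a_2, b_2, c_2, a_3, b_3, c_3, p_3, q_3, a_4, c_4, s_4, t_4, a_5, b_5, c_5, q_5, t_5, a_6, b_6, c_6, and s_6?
a_1 = 6; b_1 = 1.5; c_1 = 0.5; t_1 = 1.5; a_2 = 5.5; b_2 = 4; c_2 = 5; a_3 = 4.5; b_3 = 6; c_3 = 1; p_3 = 1; q_3 = 1; a_4 = 6; c_4 = 3; s_4 = 1; t_4 = 2.5; a_5 = 1; b_5 = 0.5; c_5 = 1; q_5 = 2.5; t_5 = 2.5; a_6 = 2.5; b_6 = 2; c_6 = 5.5; s_6 = 1.5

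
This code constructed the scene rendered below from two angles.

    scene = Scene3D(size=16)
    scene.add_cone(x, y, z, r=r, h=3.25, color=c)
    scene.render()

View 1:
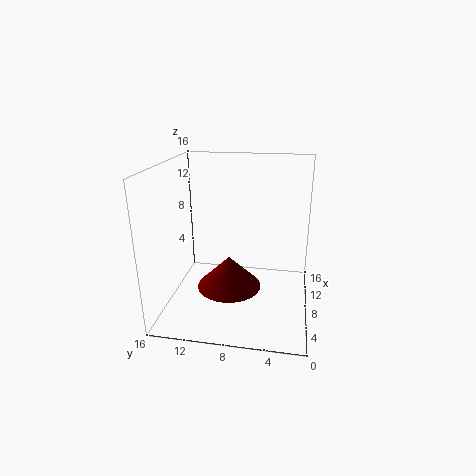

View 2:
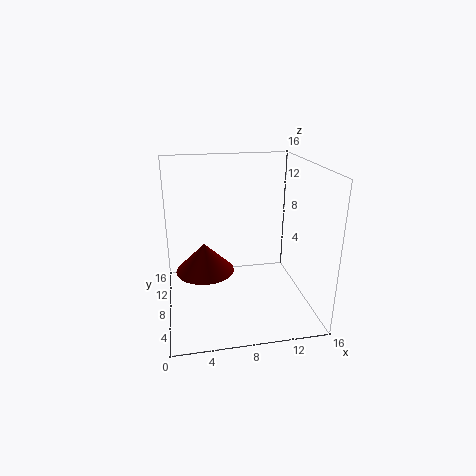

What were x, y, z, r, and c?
x = 4.25
y = 8.25
z = 4.25
r = 3.25
c = 'maroon'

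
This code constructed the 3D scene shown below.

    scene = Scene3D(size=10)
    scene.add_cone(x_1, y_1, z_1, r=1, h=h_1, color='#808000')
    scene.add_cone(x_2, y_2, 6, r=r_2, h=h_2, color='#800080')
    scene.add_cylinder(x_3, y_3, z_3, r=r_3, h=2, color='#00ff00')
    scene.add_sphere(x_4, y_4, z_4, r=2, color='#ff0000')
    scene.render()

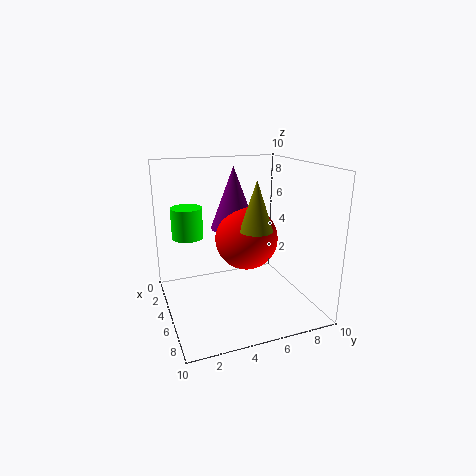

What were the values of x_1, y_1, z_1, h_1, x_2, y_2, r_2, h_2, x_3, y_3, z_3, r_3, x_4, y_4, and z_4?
x_1 = 8; y_1 = 5; z_1 = 6.5; h_1 = 3; x_2 = 5.5; y_2 = 4.5; r_2 = 1.5; h_2 = 4; x_3 = 5; y_3 = 1.5; z_3 = 5.5; r_3 = 1; x_4 = 6.5; y_4 = 5; z_4 = 5.5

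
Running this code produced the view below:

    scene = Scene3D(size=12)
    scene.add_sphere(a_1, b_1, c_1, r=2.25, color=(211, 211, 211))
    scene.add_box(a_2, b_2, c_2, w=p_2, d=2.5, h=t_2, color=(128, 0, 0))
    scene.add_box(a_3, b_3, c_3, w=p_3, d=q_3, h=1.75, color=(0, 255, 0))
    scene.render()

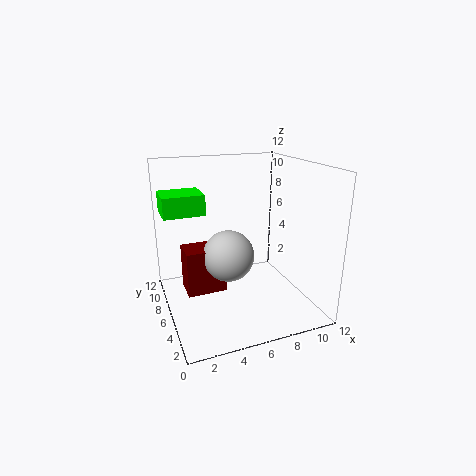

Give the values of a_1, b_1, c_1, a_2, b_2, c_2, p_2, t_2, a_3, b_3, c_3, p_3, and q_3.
a_1 = 5.5, b_1 = 7, c_1 = 4, a_2 = 1.75, b_2 = 6.75, c_2 = 0.75, p_2 = 3.5, t_2 = 4, a_3 = 0.25, b_3 = 7.5, c_3 = 7.75, p_3 = 3.5, q_3 = 3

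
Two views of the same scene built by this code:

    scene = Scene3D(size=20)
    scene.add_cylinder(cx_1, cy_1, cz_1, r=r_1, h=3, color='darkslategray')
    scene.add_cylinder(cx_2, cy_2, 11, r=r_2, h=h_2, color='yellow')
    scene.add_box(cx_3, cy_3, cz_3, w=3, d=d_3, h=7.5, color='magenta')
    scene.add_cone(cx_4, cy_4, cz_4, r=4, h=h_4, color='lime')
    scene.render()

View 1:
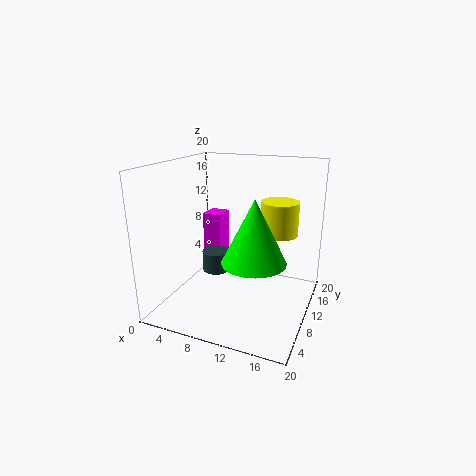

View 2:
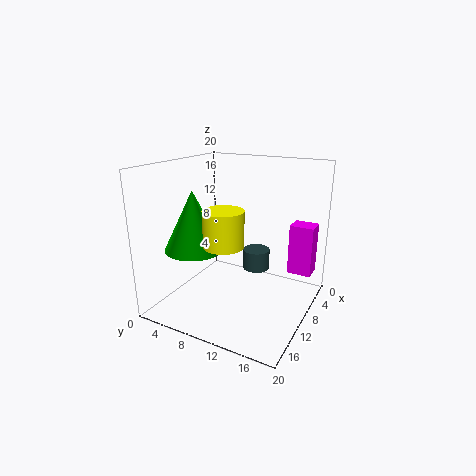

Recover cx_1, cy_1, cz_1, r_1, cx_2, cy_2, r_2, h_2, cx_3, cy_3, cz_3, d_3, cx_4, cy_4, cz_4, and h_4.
cx_1 = 6, cy_1 = 11, cz_1 = 4, r_1 = 2, cx_2 = 15.5, cy_2 = 11, r_2 = 2.5, h_2 = 4.5, cx_3 = 1.5, cy_3 = 15.5, cz_3 = 3.5, d_3 = 3.5, cx_4 = 14, cy_4 = 5.5, cz_4 = 9, h_4 = 8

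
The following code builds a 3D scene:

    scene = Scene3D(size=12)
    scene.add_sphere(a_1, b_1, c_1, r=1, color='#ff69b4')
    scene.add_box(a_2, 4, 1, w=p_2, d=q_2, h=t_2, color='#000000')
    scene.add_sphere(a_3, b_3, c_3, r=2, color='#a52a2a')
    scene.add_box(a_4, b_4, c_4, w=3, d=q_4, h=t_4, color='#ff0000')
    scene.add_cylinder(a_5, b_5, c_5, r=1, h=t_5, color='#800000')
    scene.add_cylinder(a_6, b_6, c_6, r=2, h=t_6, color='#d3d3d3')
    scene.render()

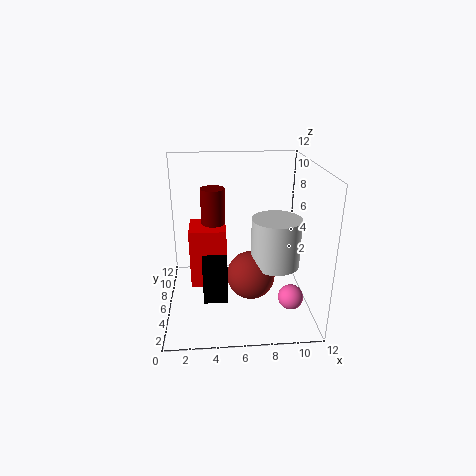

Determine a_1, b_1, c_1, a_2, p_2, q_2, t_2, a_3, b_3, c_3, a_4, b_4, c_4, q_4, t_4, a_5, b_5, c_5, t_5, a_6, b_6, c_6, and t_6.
a_1 = 10
b_1 = 3
c_1 = 2
a_2 = 3
p_2 = 2
q_2 = 2
t_2 = 4
a_3 = 7
b_3 = 5
c_3 = 3
a_4 = 2
b_4 = 5
c_4 = 2
q_4 = 3
t_4 = 5
a_5 = 4
b_5 = 7
c_5 = 5
t_5 = 5
a_6 = 9
b_6 = 5
c_6 = 4
t_6 = 4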